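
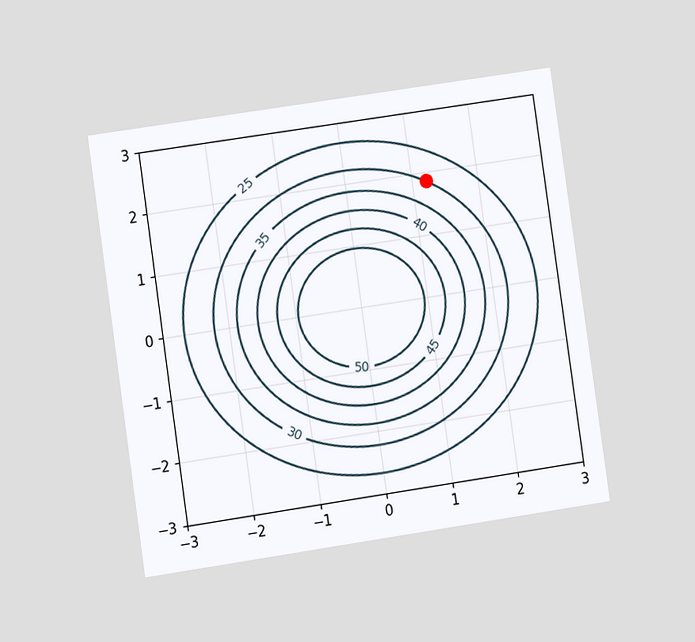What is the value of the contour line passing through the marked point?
30

The chart is tilted about 8° counter-clockwise and viewed at a slight angle. The marked point sits on the contour labelled 30.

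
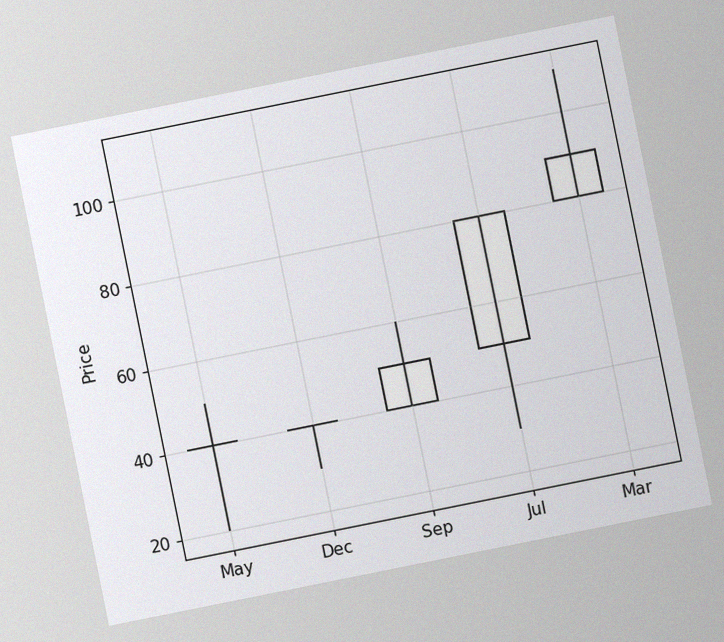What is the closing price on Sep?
The chart is tilted about 11° counter-clockwise, with some photo noise. The Sep candle closes at 50.

50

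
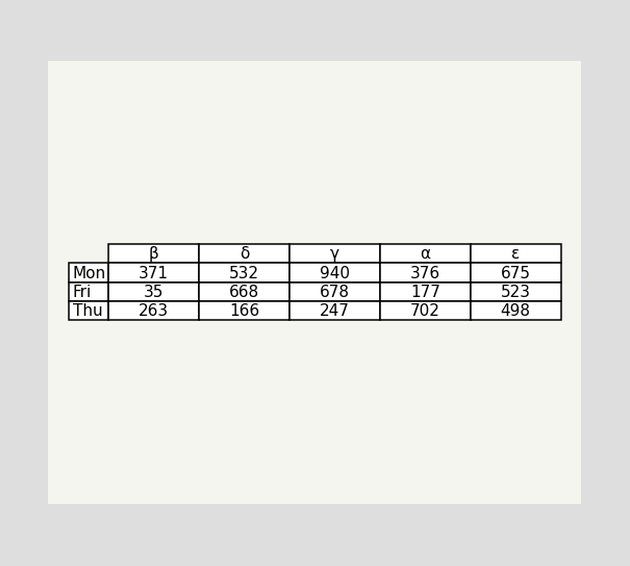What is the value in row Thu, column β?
The (Thu, β) cell reads 263.

263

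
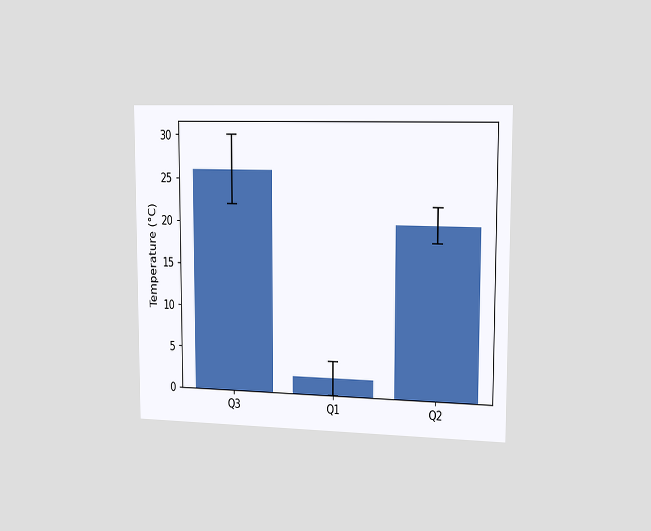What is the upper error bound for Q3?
30°C

The chart is viewed slightly from the right. The Q3 bar's upper whisker reaches 30°C.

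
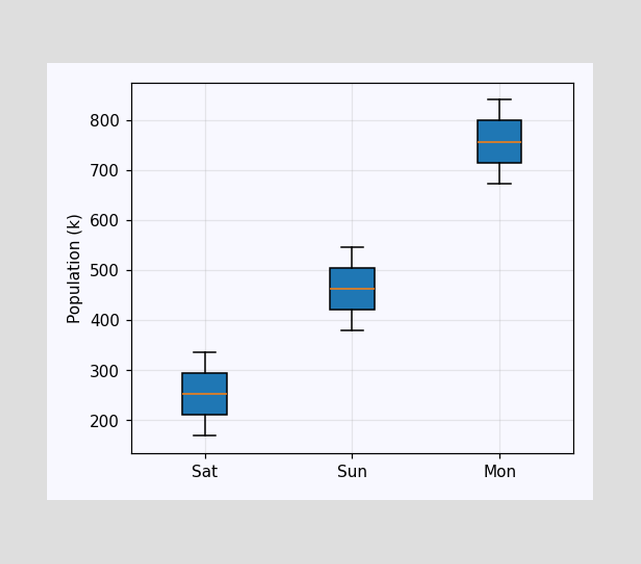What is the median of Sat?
The median line in the Sat box sits at 252k.

252k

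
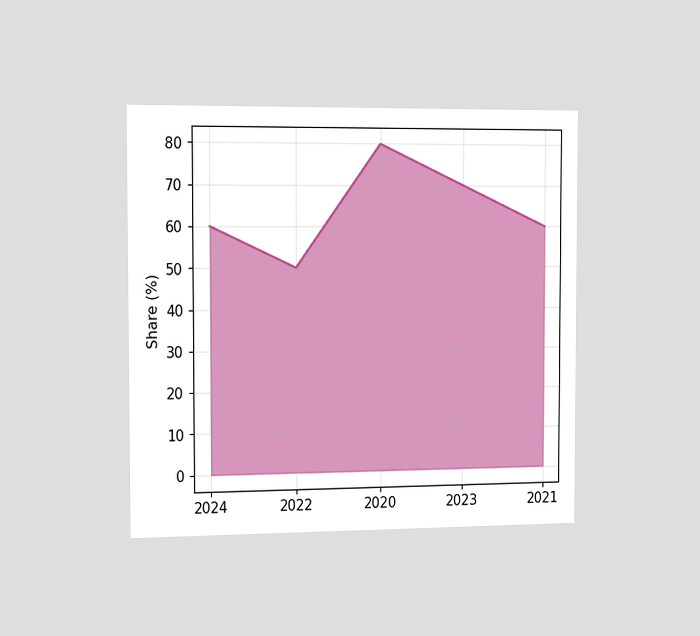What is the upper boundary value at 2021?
60%

The chart is viewed slightly from the left. At 2021 the upper boundary is at 60%.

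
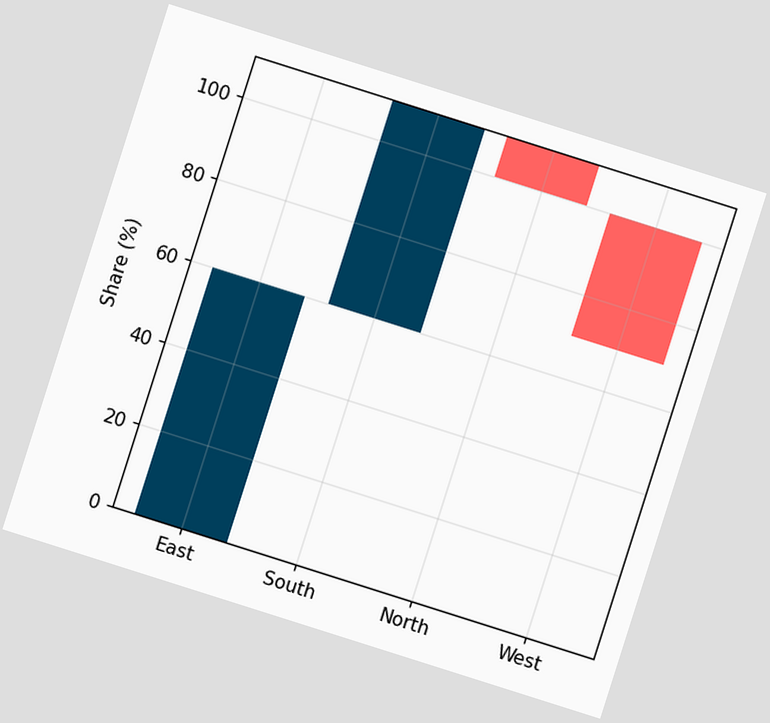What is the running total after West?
70%

The chart is tilted about 18° clockwise. After West the running total reaches 70%.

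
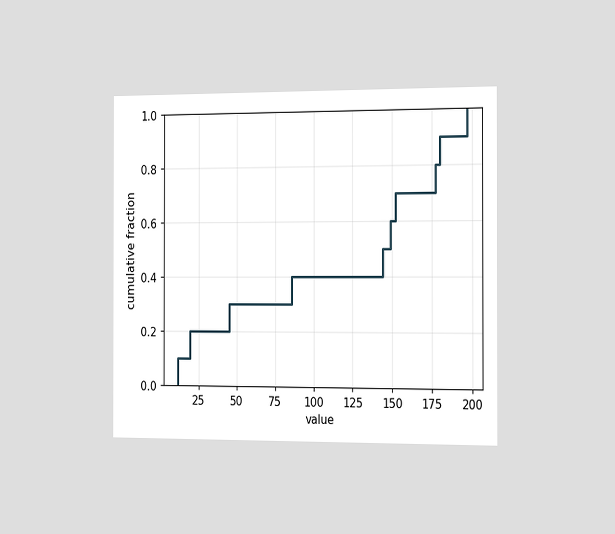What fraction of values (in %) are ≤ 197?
100%

The chart is viewed slightly from the right. At x=197 the ECDF step is at 100%.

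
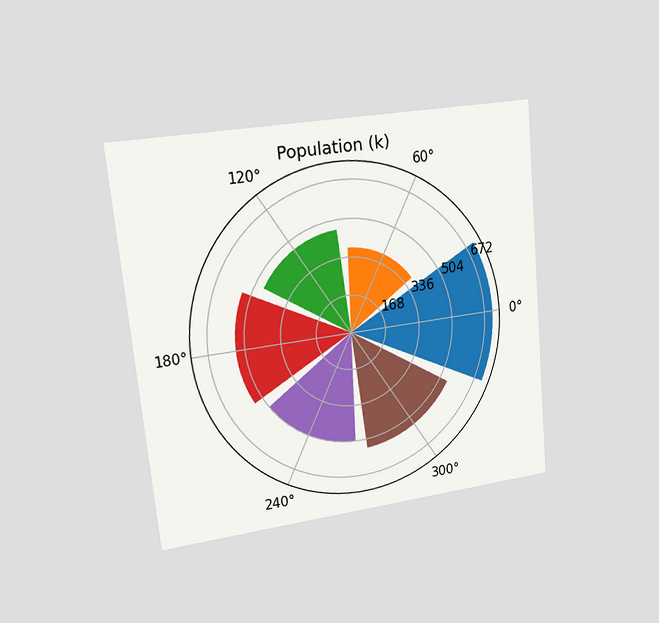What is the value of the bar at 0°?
714k

The chart is tilted about 6° counter-clockwise and viewed slightly from the left. The bar at 0° reaches 714k on the radial axis.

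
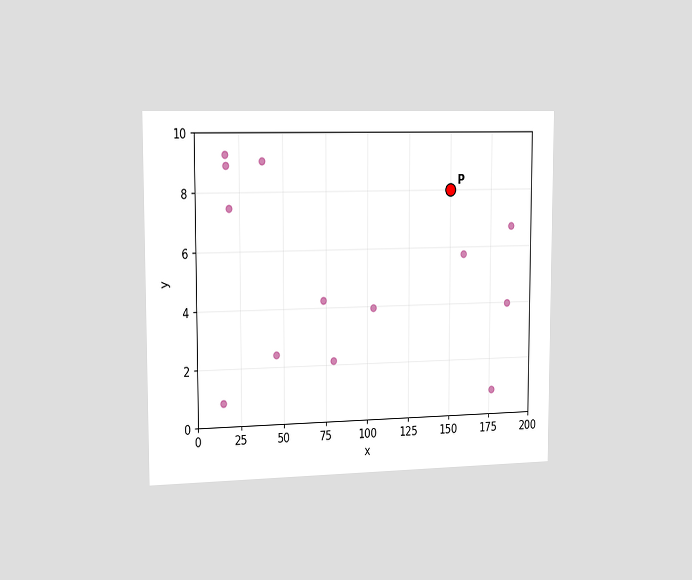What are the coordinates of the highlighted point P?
The chart is viewed slightly from the left. Following the gridlines from P to each axis, P sits at (150, 8).

(150, 8)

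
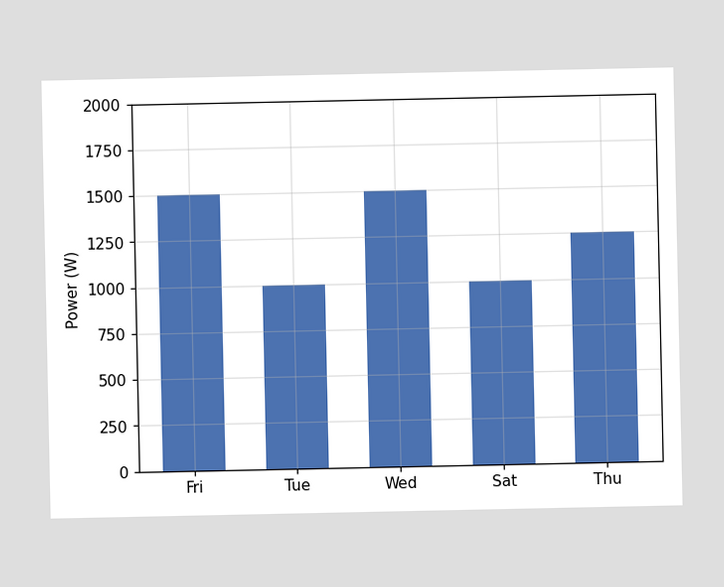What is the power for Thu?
1250W

Reading along the chart's y-axis, the Thu bar reaches 1250W.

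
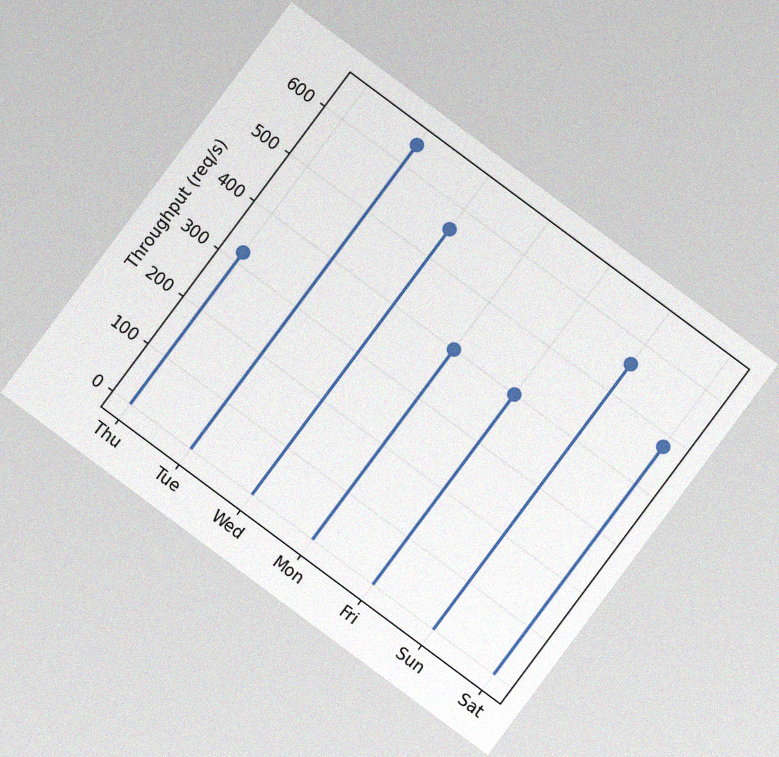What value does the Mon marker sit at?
The chart is tilted about 37° clockwise, with some photo noise. The Mon marker sits at 400req/s.

400req/s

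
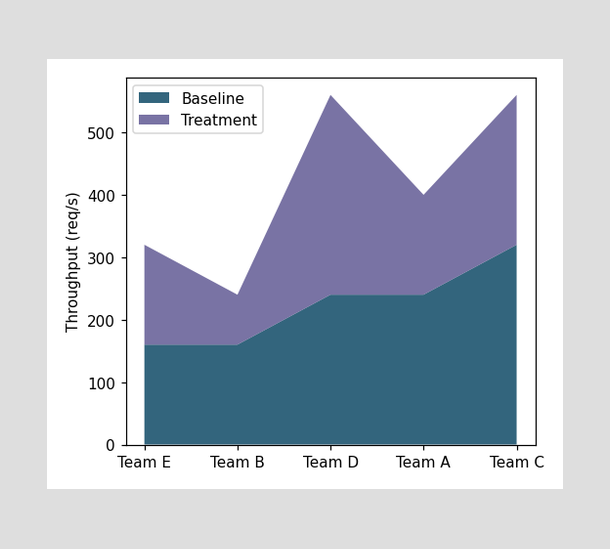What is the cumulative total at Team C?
560req/s

The stacked total at Team C reaches 560req/s.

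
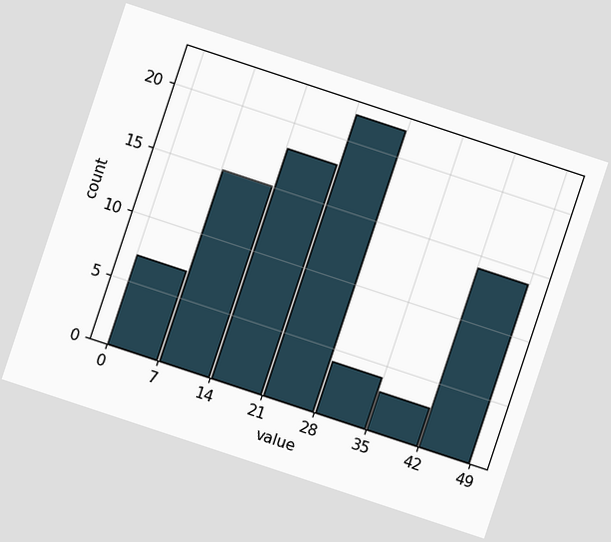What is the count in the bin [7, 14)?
The chart is tilted about 18° clockwise. The [7, 14) bin has height 15.

15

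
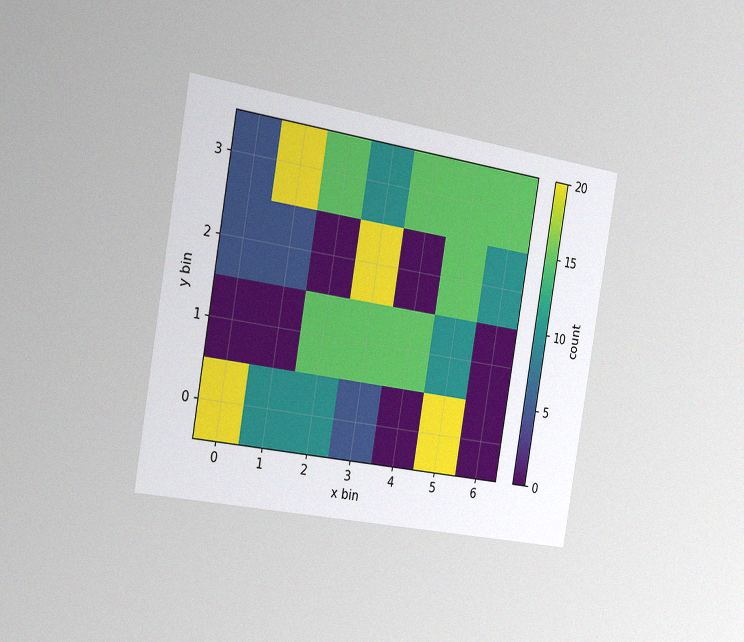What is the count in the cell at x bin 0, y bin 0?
20

The chart is tilted about 9° clockwise and viewed slightly from the left, with some photo noise. Matching the cell (0, 0) against the colorbar gives 20.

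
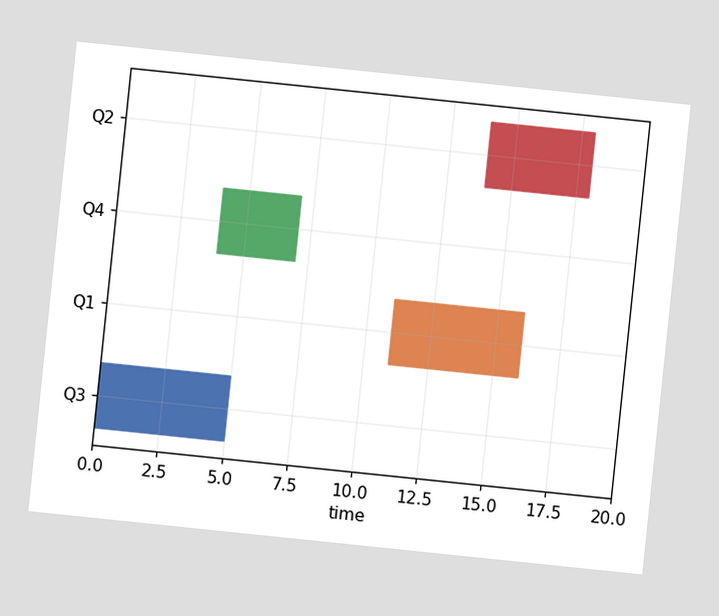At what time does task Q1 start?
The chart is tilted about 6° clockwise. The Q1 bar begins at t=11.

11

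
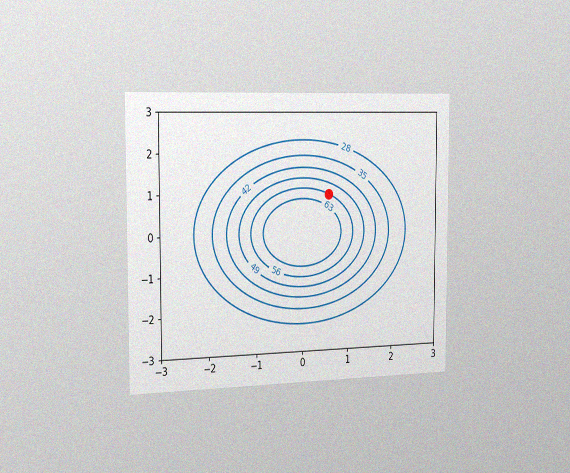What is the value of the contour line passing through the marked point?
56

The chart is viewed slightly from the left, with some photo noise. The marked point sits on the contour labelled 56.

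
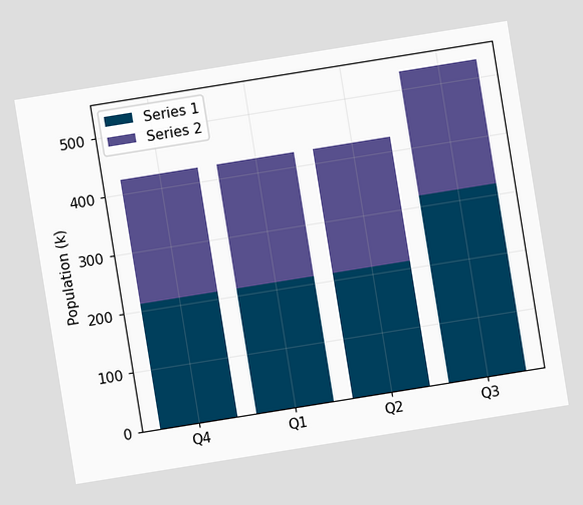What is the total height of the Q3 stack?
The chart is tilted about 9° counter-clockwise. The Q3 stack's top reaches 530k on the y-axis.

530k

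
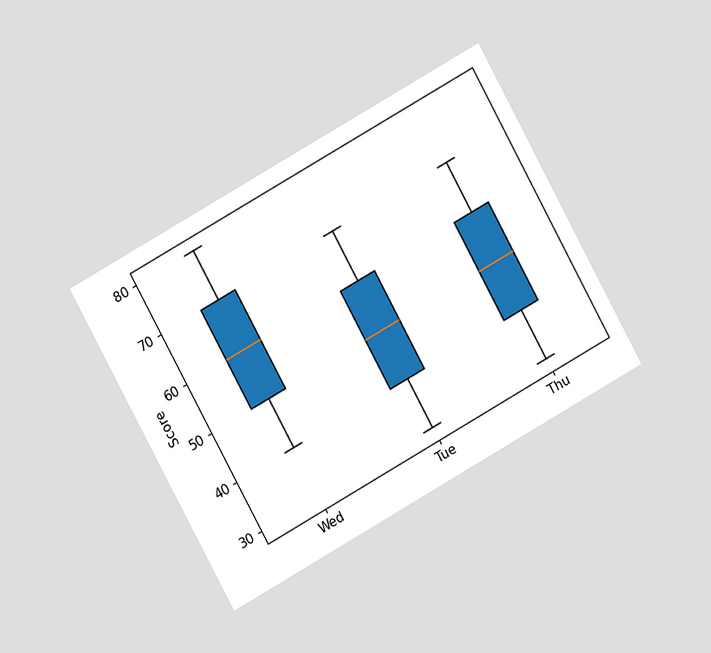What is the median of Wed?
60

The chart is tilted about 29° counter-clockwise and viewed at a slight angle. The median line in the Wed box sits at 60.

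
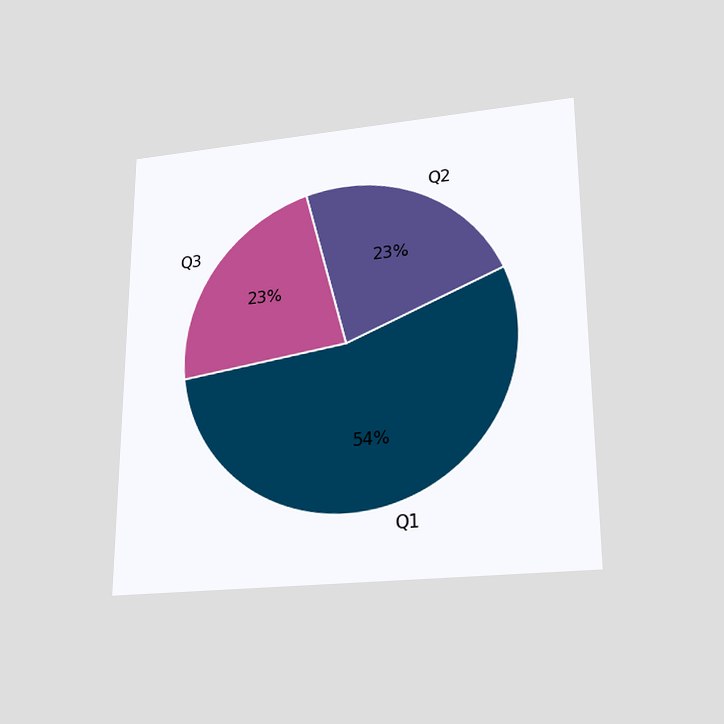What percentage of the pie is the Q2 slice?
The chart is viewed slightly from below. The Q2 slice takes up 23% of the pie.

23%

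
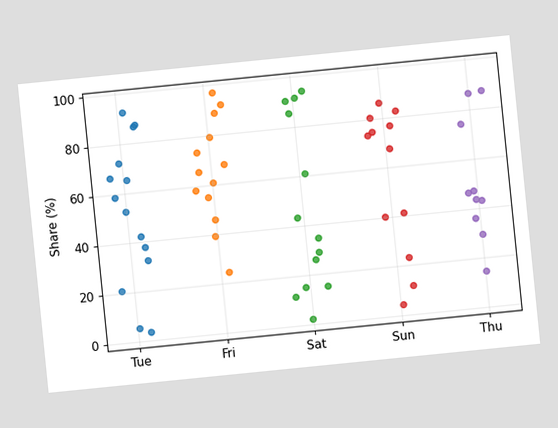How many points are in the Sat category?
The chart is tilted about 6° counter-clockwise. Counting the markers in the Sat column gives 13.

13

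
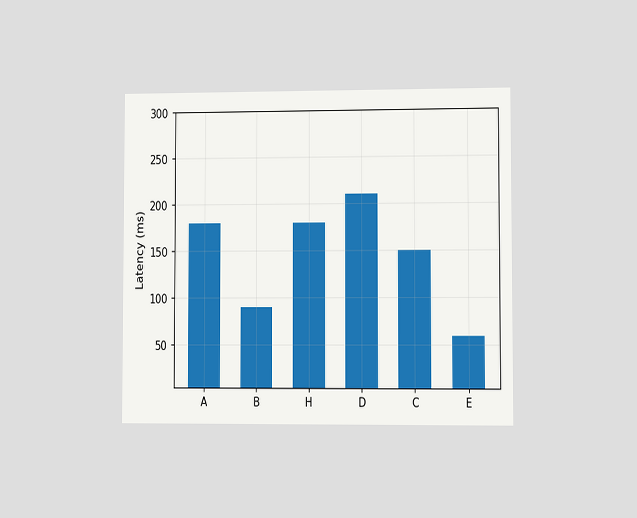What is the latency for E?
The chart is viewed at a slight angle. Reading along the chart's y-axis, the E bar reaches 60ms.

60ms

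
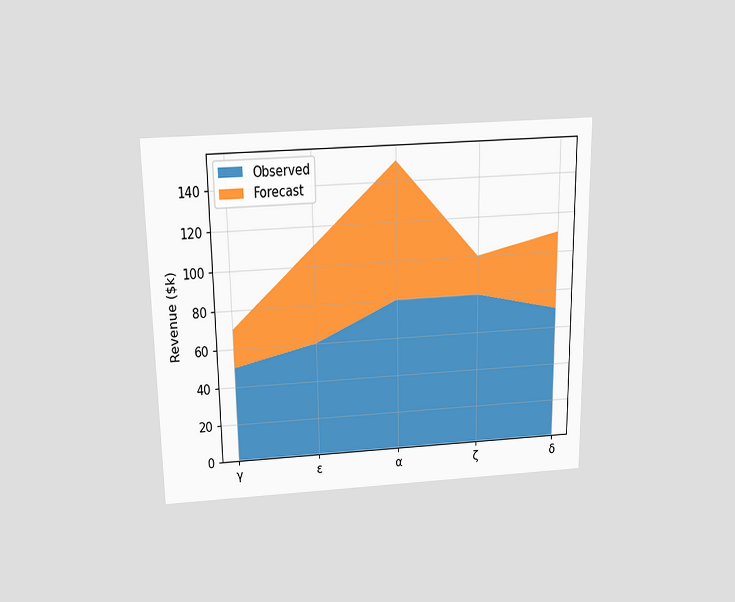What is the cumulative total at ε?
$110k

The chart is viewed slightly from above. The stacked total at ε reaches $110k.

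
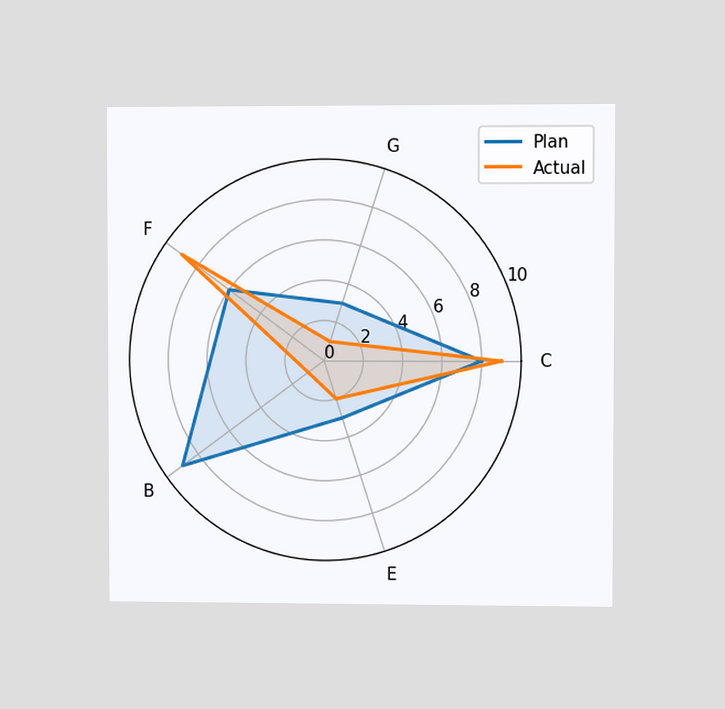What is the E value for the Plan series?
3

The chart is viewed at a slight angle. On the E axis, Plan reaches 3.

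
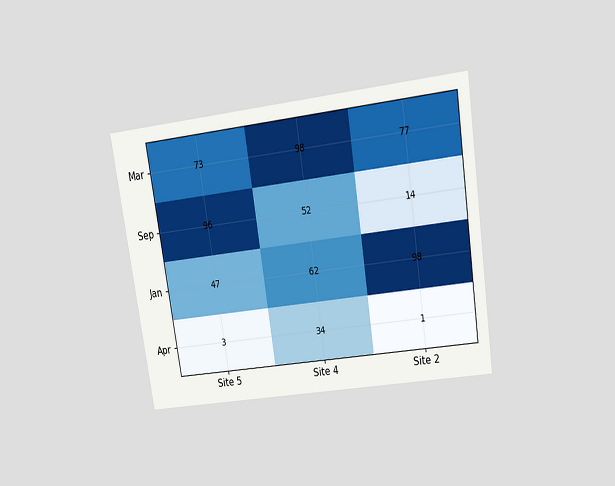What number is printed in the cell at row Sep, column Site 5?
The chart is tilted about 9° counter-clockwise and viewed slightly from above. The (Sep, Site 5) cell reads 96.

96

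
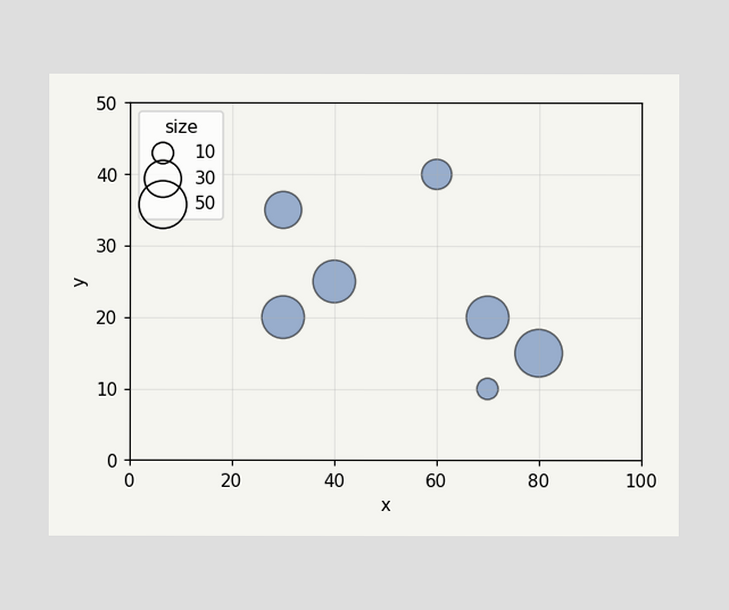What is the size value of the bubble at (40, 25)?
Matching the bubble at (40, 25) against the size legend gives 40.

40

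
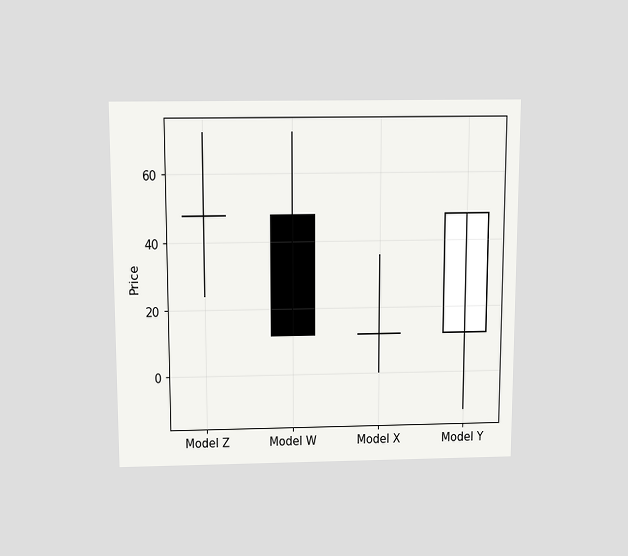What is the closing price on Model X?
12

The chart is viewed slightly from above. The Model X candle closes at 12.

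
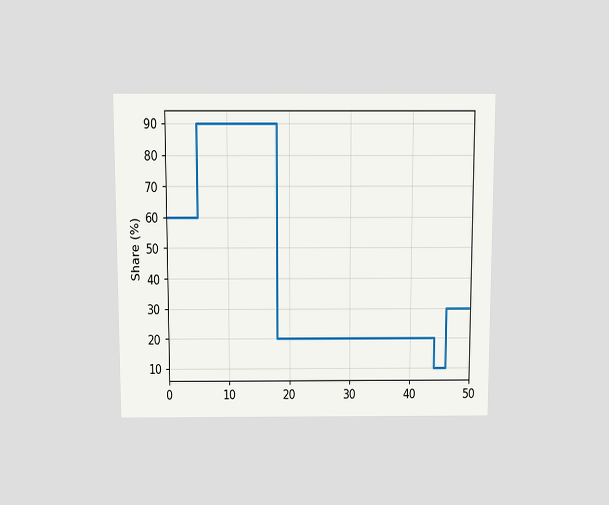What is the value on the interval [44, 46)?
The chart is viewed slightly from above. On [44, 46) the step sits at 10%.

10%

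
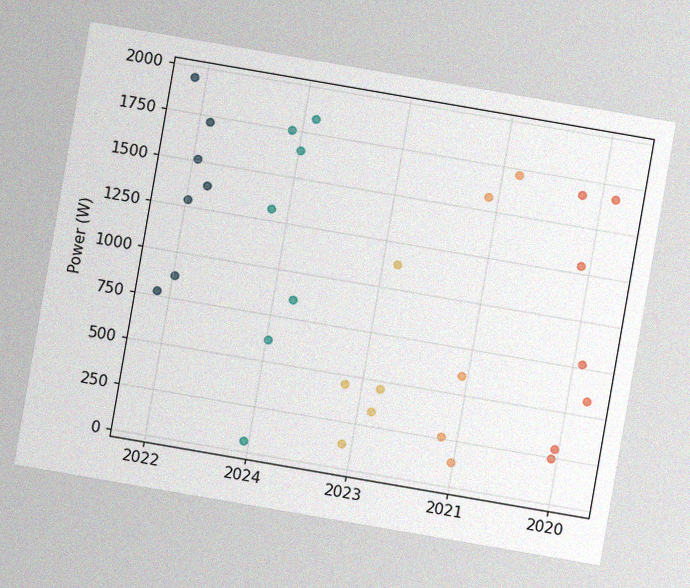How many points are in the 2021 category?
The chart is tilted about 10° clockwise, with some photo noise. Counting the markers in the 2021 column gives 5.

5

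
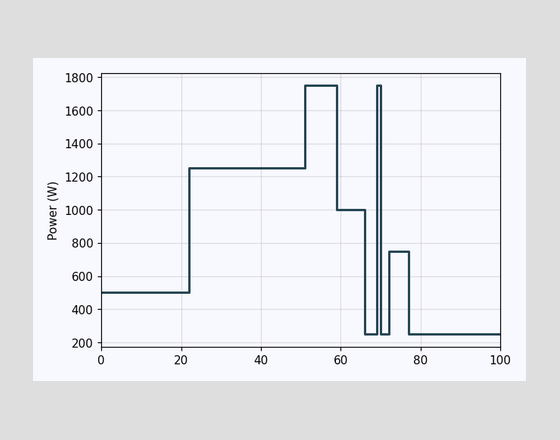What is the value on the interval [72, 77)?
On [72, 77) the step sits at 750W.

750W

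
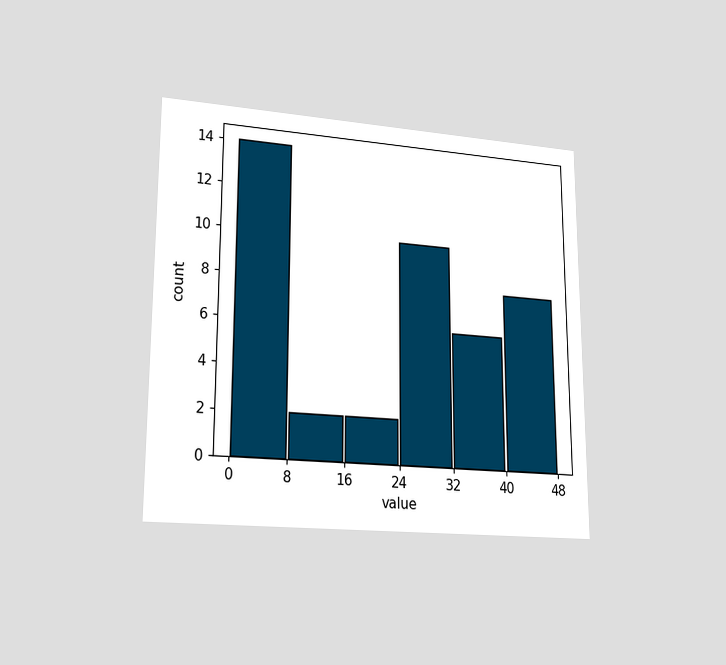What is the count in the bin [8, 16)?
The chart is viewed at a slight angle. The [8, 16) bin has height 2.

2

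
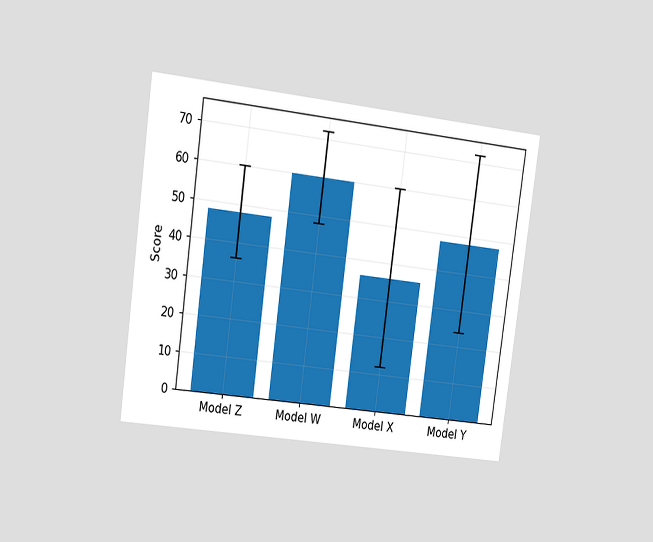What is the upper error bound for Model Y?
72

The chart is tilted about 8° clockwise and viewed slightly from the left. The Model Y bar's upper whisker reaches 72.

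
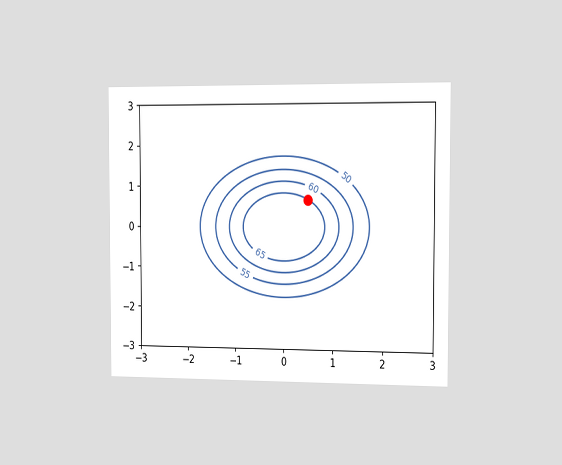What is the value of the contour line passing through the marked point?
The chart is viewed slightly from the right. The marked point sits on the contour labelled 65.

65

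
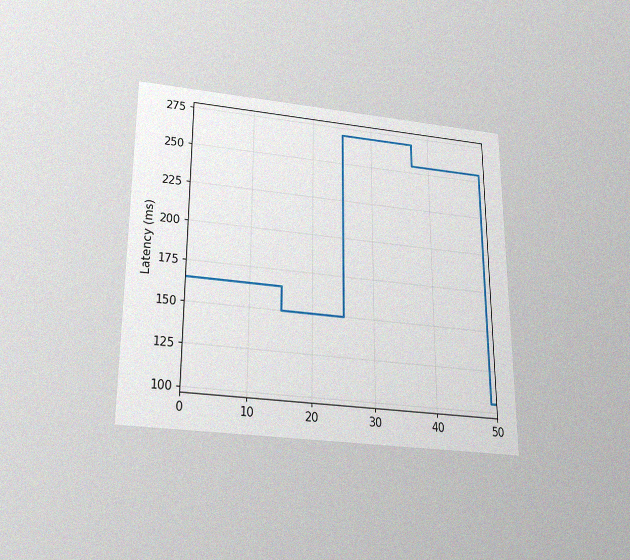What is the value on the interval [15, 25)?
The chart is viewed slightly from below, with some photo noise. On [15, 25) the step sits at 150ms.

150ms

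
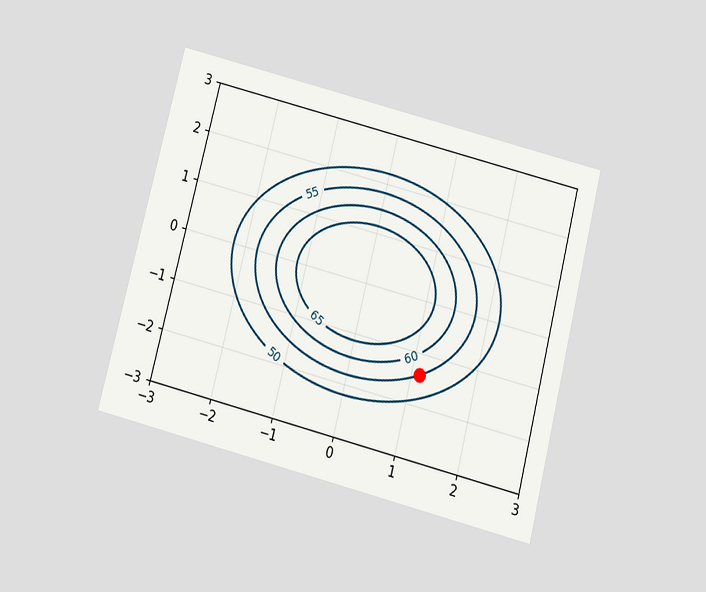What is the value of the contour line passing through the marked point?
55

The chart is tilted about 14° clockwise and viewed slightly from below. The marked point sits on the contour labelled 55.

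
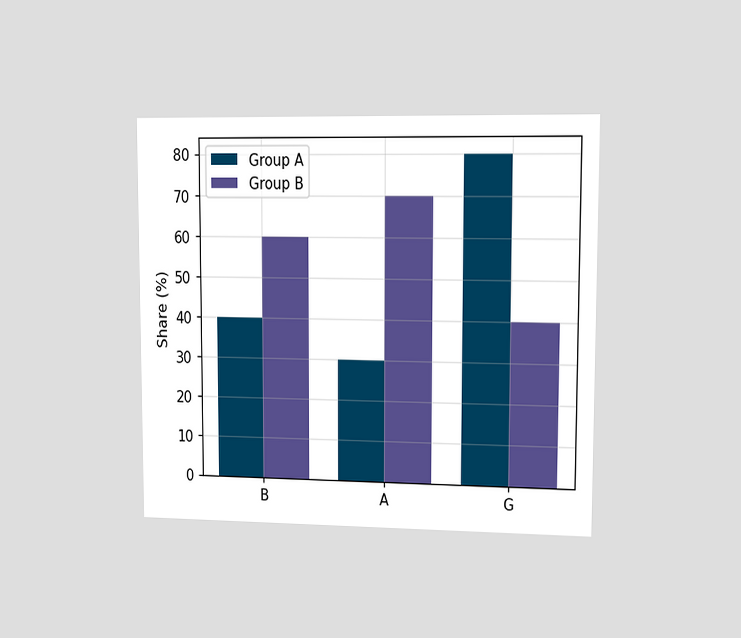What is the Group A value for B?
40%

The chart is viewed slightly from the right. The Group A bar at B reaches 40% on the y-axis.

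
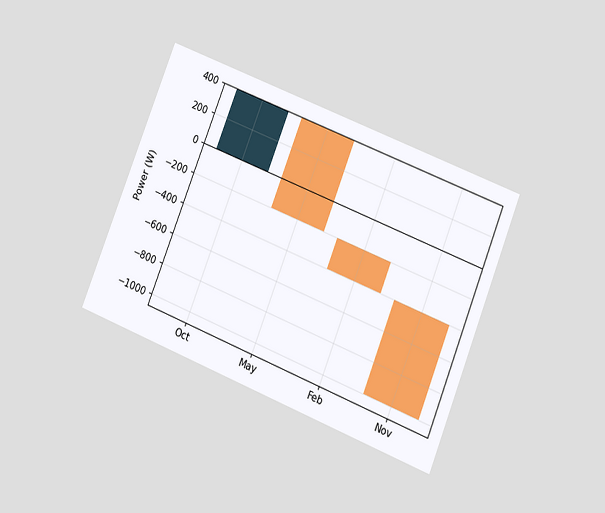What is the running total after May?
-200W

The chart is tilted about 22° clockwise and viewed at a slight angle. After May the running total reaches -200W.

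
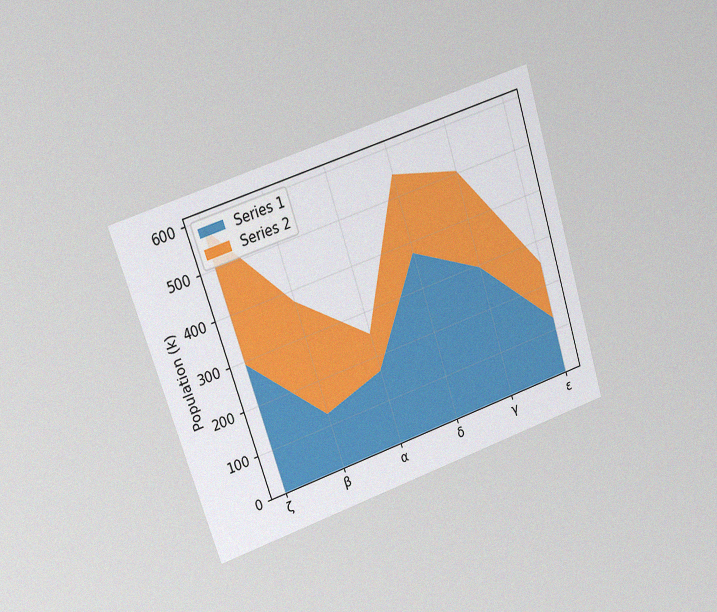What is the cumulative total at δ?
The chart is tilted about 18° counter-clockwise and viewed at a slight angle, with some photo noise. The stacked total at δ reaches 546k.

546k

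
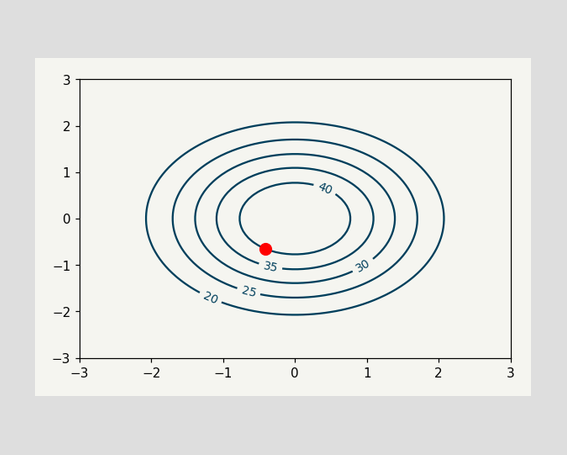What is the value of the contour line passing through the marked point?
40

The marked point sits on the contour labelled 40.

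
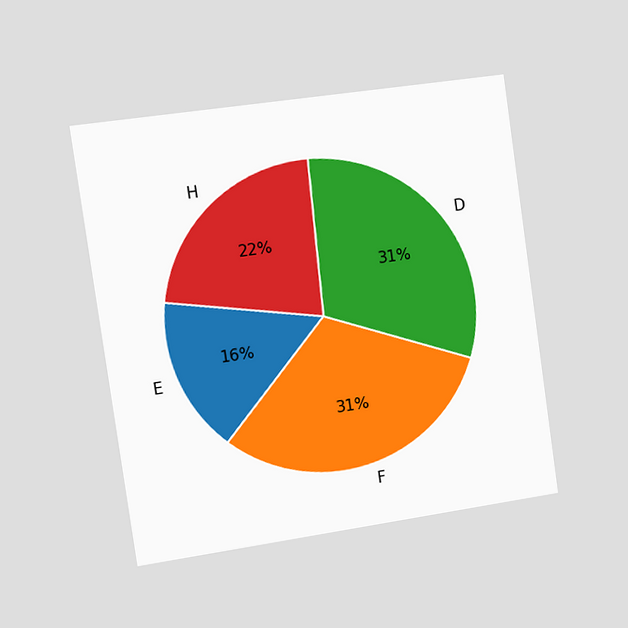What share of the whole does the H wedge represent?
22%

The chart is tilted about 8° counter-clockwise and viewed slightly from the left. The H slice takes up 22% of the pie.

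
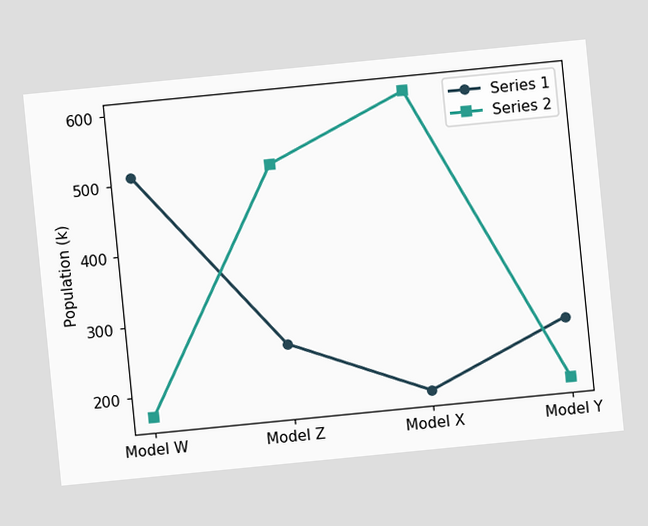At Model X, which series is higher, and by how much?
Series 2, by 425k

The chart is tilted about 6° counter-clockwise. At Model X, Series 2 sits above the other line by 425k.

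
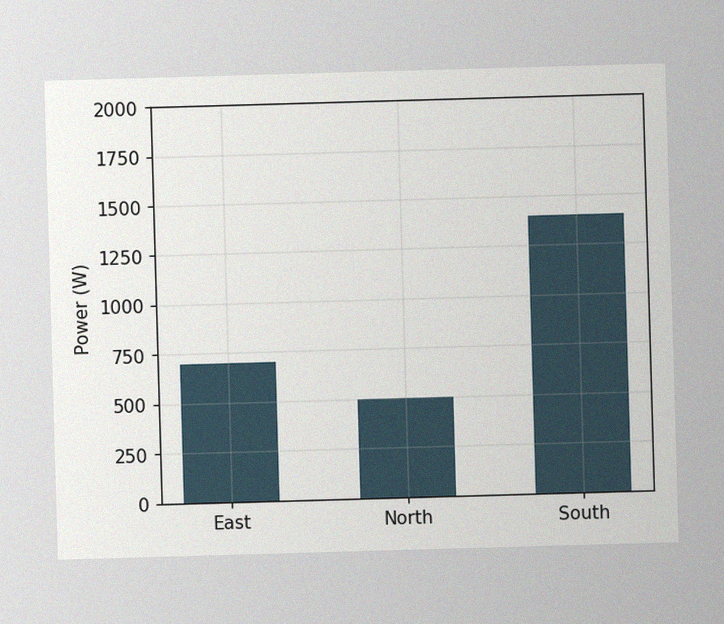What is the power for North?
The image has some photo noise and uneven lighting. Reading along the chart's y-axis, the North bar reaches 500W.

500W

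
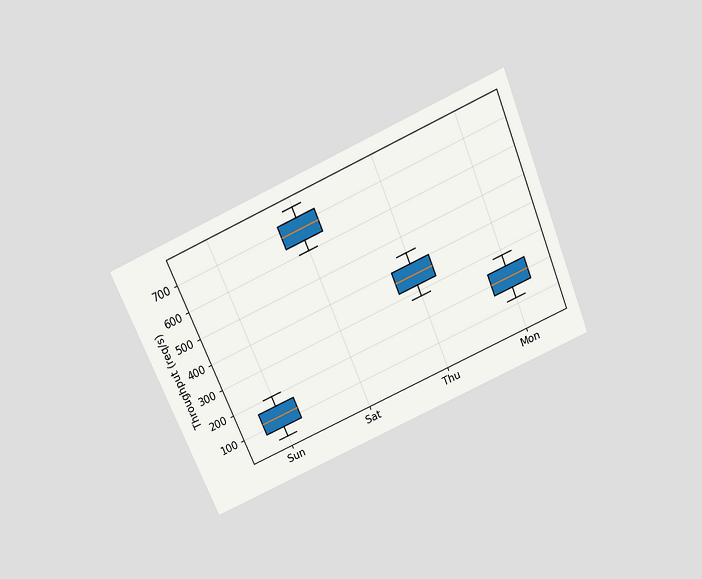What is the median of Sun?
120req/s

The chart is tilted about 23° counter-clockwise and viewed slightly from above. The median line in the Sun box sits at 120req/s.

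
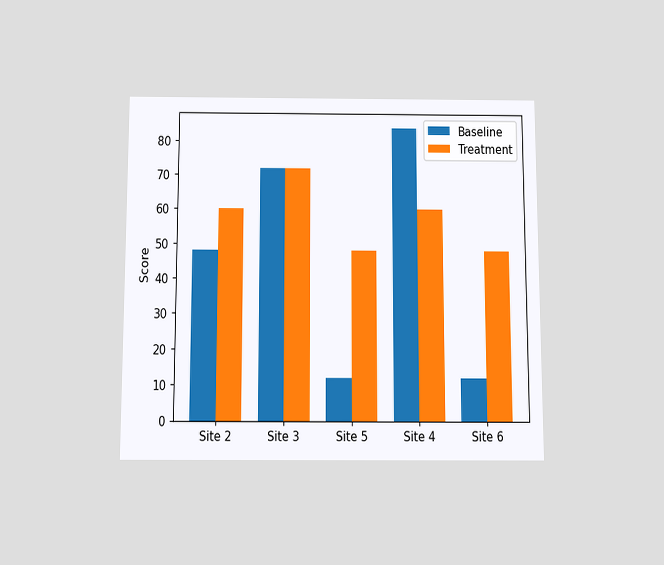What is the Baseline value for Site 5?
The chart is viewed slightly from below. The Baseline bar at Site 5 reaches 12 on the y-axis.

12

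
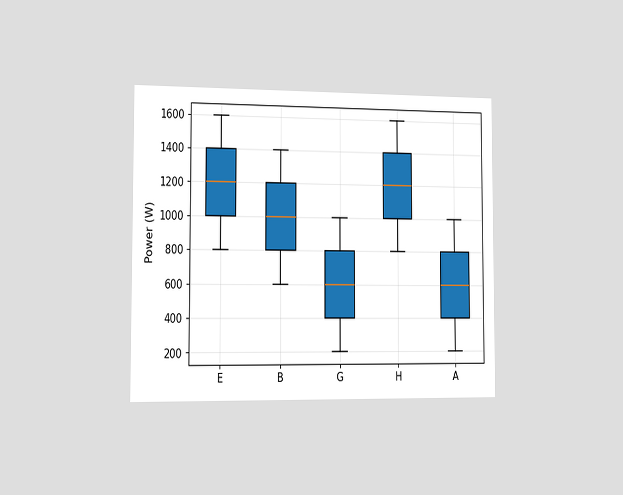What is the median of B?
1000W

The chart is viewed slightly from the left. The median line in the B box sits at 1000W.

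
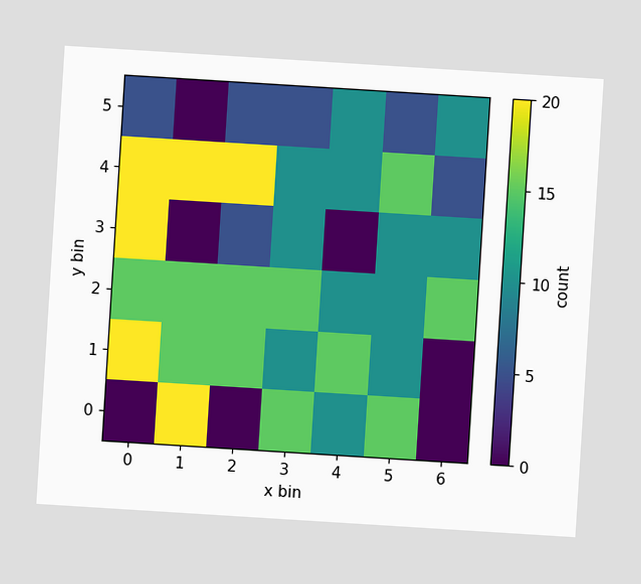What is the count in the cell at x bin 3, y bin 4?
10

The chart is tilted about 4° clockwise. Matching the cell (3, 4) against the colorbar gives 10.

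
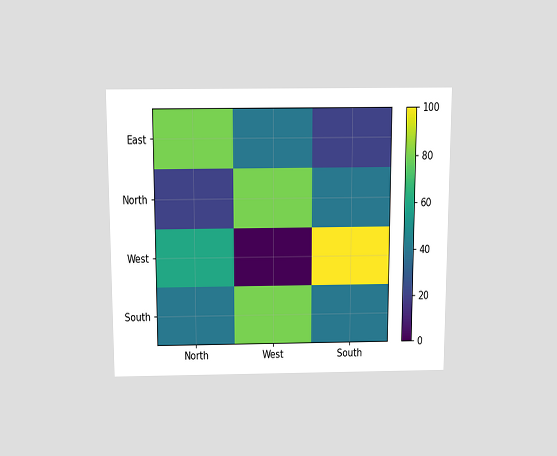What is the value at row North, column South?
The chart is viewed slightly from above. Matching cell (North, South) against the colorbar gives 40.

40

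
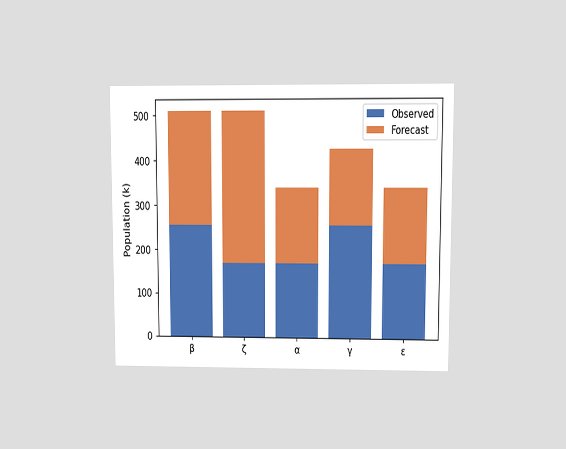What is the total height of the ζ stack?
The chart is viewed at a slight angle. The ζ stack's top reaches 510k on the y-axis.

510k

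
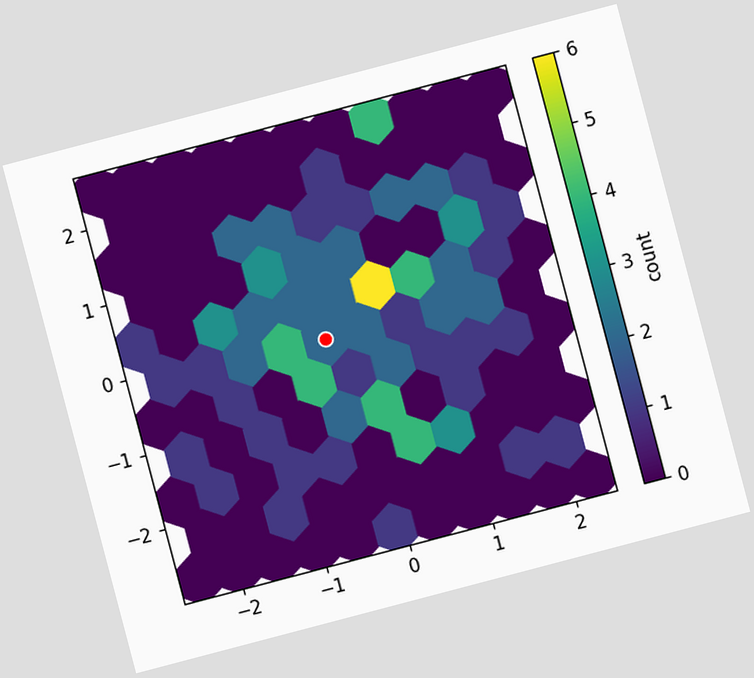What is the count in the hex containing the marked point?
2

The chart is tilted about 15° counter-clockwise. The marked hex reads 2 on the colorbar.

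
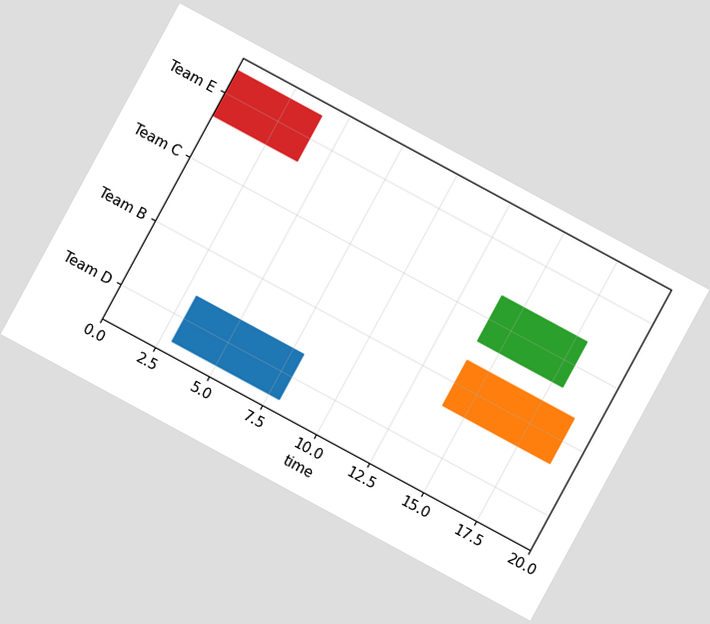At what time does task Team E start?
The chart is tilted about 28° clockwise. The Team E bar begins at t=0.

0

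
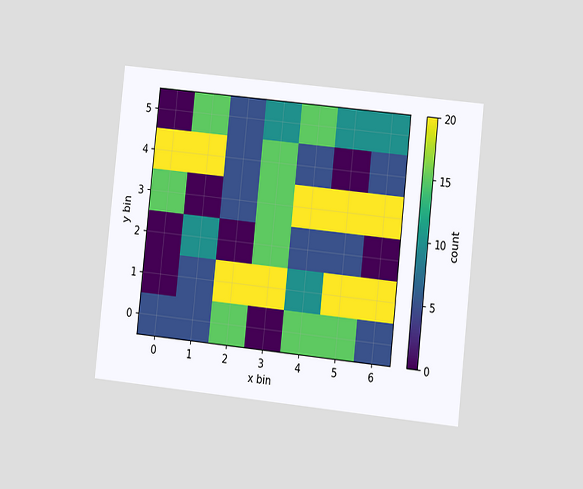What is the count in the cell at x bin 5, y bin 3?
The chart is tilted about 6° clockwise and viewed at a slight angle. Matching the cell (5, 3) against the colorbar gives 20.

20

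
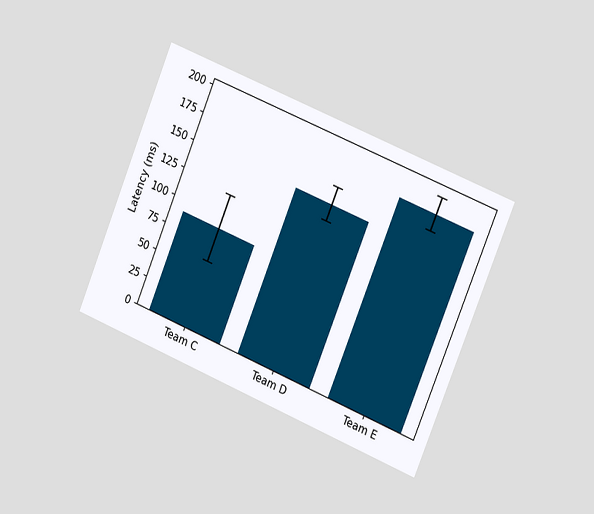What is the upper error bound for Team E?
195ms

The chart is tilted about 22° clockwise and viewed slightly from the right. The Team E bar's upper whisker reaches 195ms.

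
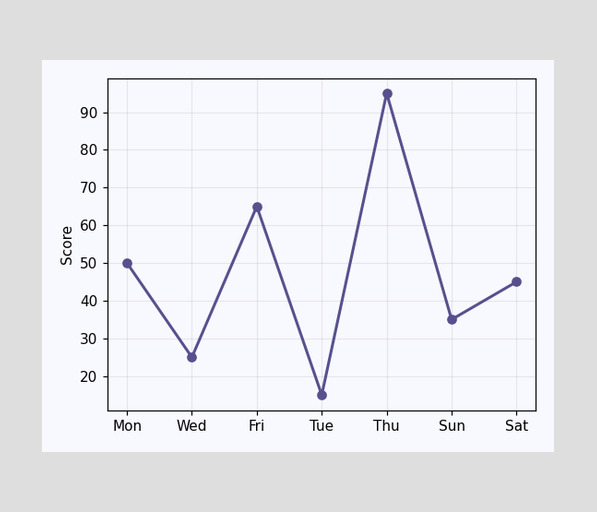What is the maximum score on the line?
The highest point is at Thu, and reading across to the y-axis gives 95.

95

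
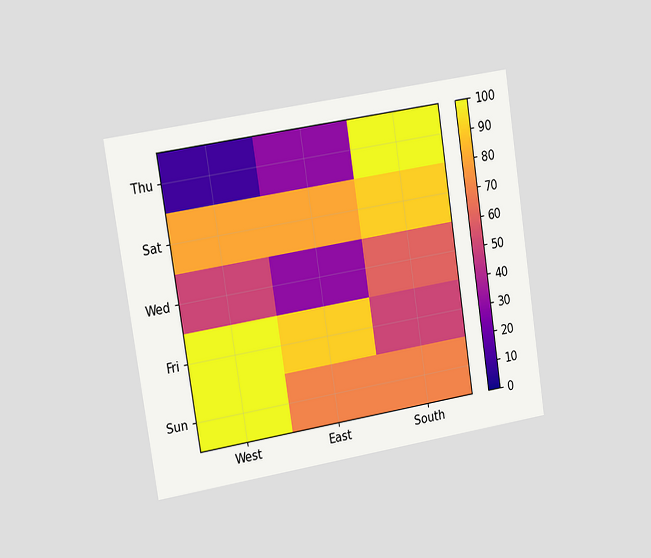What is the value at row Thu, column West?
10

The chart is tilted about 9° counter-clockwise and viewed slightly from the left. Matching cell (Thu, West) against the colorbar gives 10.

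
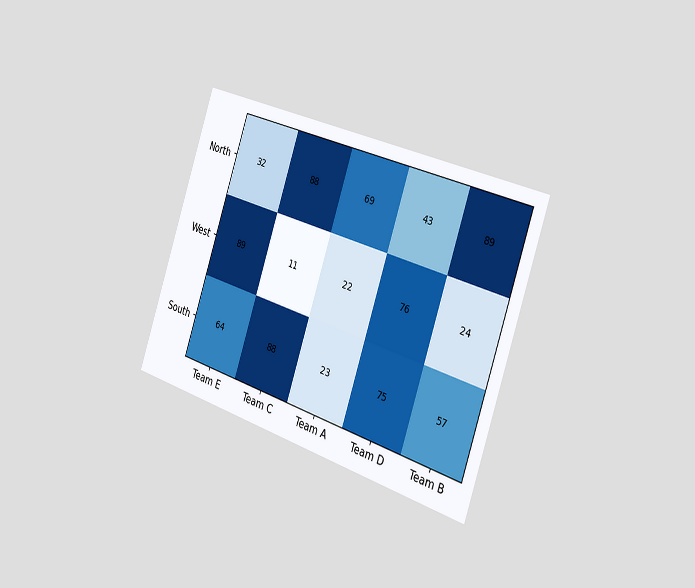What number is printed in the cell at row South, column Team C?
88

The chart is tilted about 19° clockwise and viewed slightly from the right. The (South, Team C) cell reads 88.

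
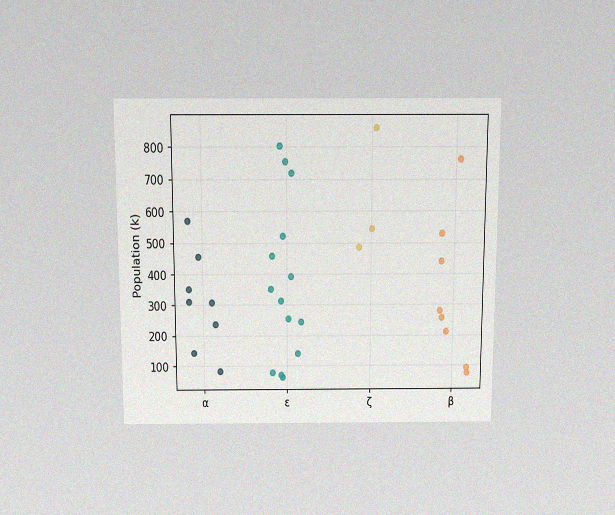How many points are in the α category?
8

The chart is viewed slightly from above, with some photo noise. Counting the markers in the α column gives 8.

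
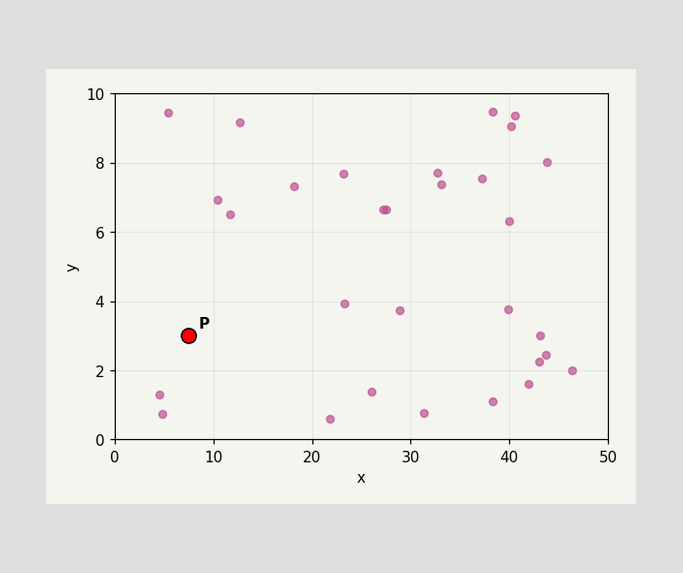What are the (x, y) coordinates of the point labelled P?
(7.5, 3)

Following the gridlines from P to each axis, P sits at (7.5, 3).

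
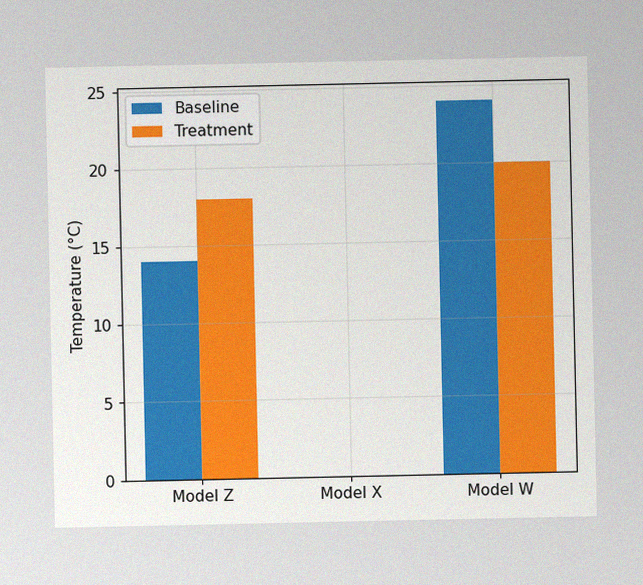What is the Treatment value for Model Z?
The image has some photo noise and uneven lighting. The Treatment bar at Model Z reaches 18°C on the y-axis.

18°C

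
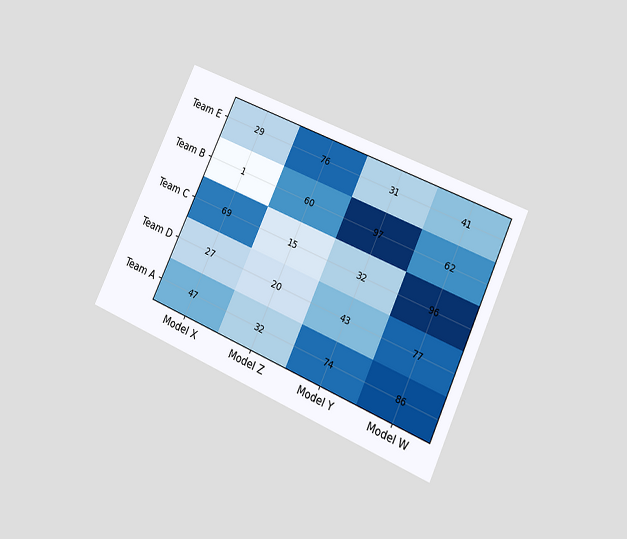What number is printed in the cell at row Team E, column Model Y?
31

The chart is tilted about 25° clockwise and viewed at a slight angle. The (Team E, Model Y) cell reads 31.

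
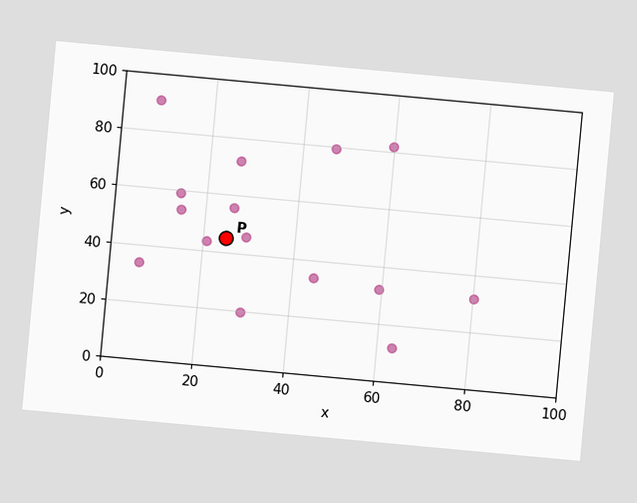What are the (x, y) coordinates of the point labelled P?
(25, 45)

The chart is tilted about 5° clockwise. Following the gridlines from P to each axis, P sits at (25, 45).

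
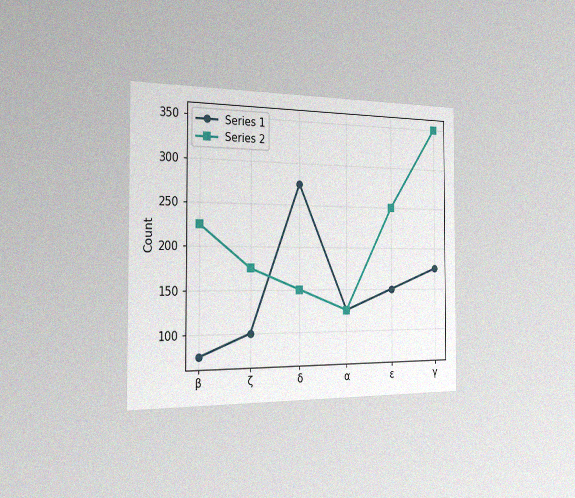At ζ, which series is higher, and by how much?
Series 2, by 75

The chart is viewed slightly from the left, with some photo noise. At ζ, Series 2 sits above the other line by 75.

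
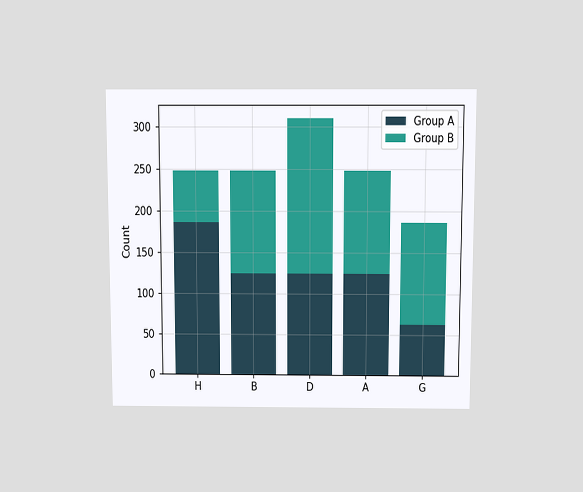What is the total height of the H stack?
The chart is viewed slightly from above. The H stack's top reaches 248 on the y-axis.

248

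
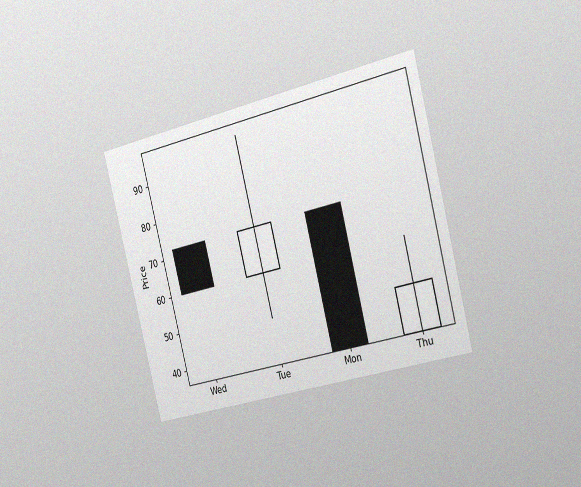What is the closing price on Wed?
The chart is tilted about 14° counter-clockwise and viewed slightly from the right, with some photo noise. The Wed candle closes at 60.

60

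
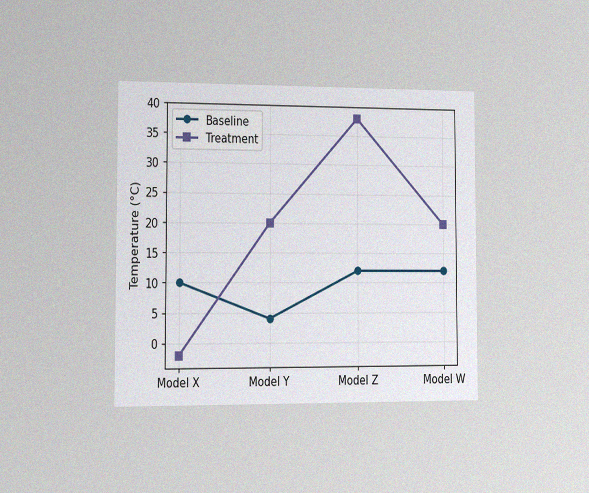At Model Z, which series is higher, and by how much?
The chart is viewed slightly from the left, with some photo noise. At Model Z, Treatment sits above the other line by 26°C.

Treatment, by 26°C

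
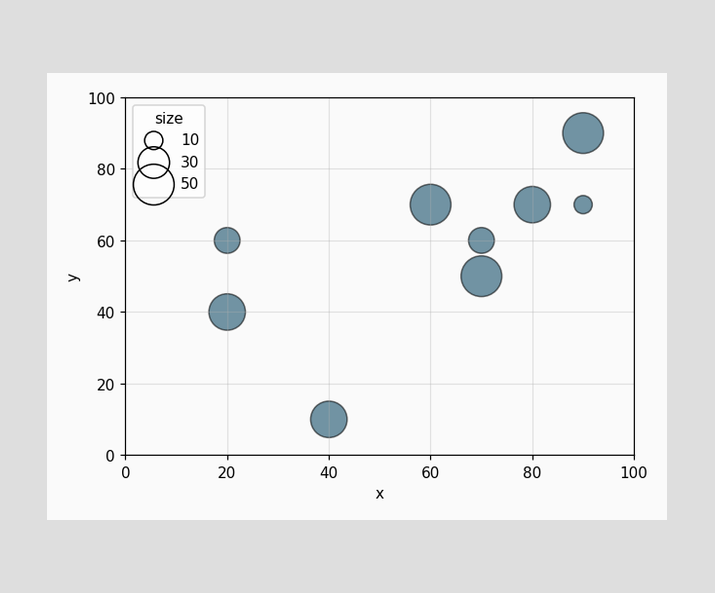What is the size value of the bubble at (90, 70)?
Matching the bubble at (90, 70) against the size legend gives 10.

10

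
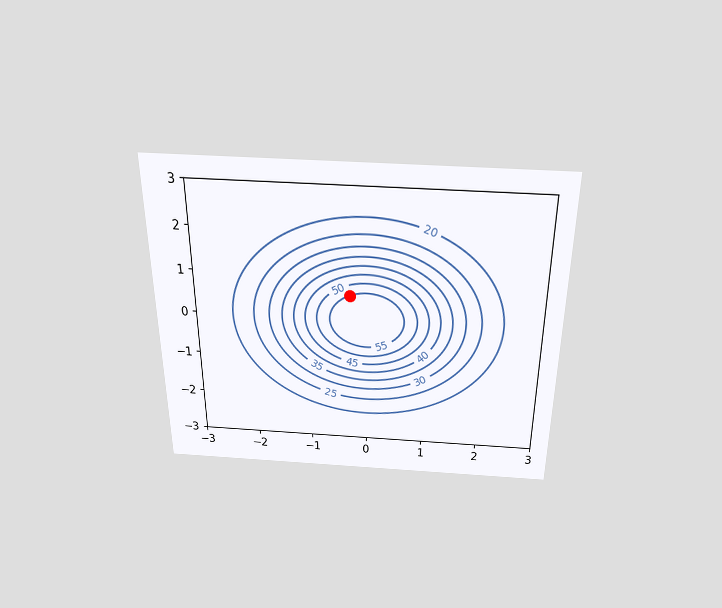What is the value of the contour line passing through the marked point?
55

The chart is viewed slightly from above. The marked point sits on the contour labelled 55.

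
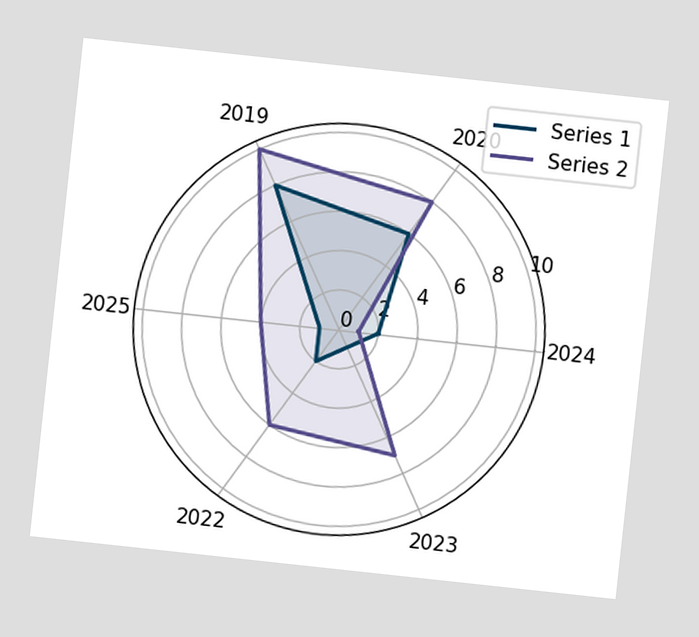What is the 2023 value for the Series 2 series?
The chart is tilted about 6° clockwise. On the 2023 axis, Series 2 reaches 7.

7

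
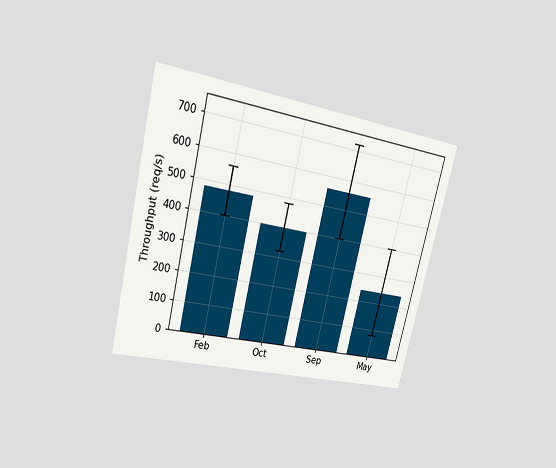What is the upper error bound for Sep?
720req/s

The chart is tilted about 14° clockwise and viewed at a slight angle. The Sep bar's upper whisker reaches 720req/s.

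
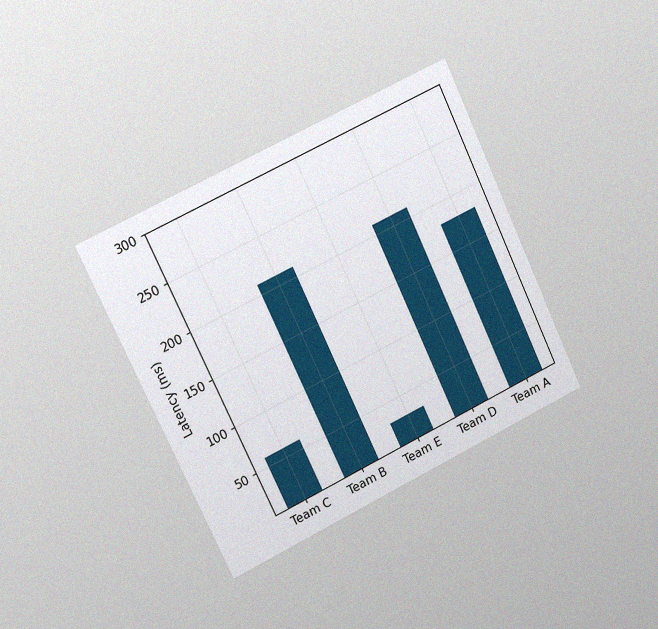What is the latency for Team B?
210ms

The chart is tilted about 25° counter-clockwise and viewed slightly from the left, with some photo noise. Reading along the chart's y-axis, the Team B bar reaches 210ms.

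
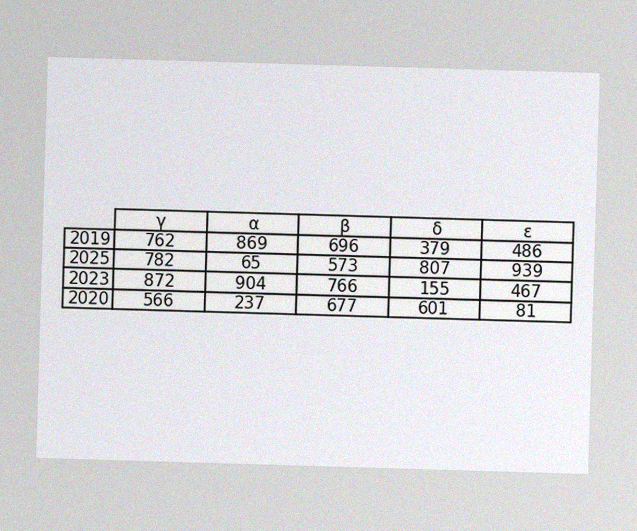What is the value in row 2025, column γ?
The image has some photo noise and uneven lighting. The (2025, γ) cell reads 782.

782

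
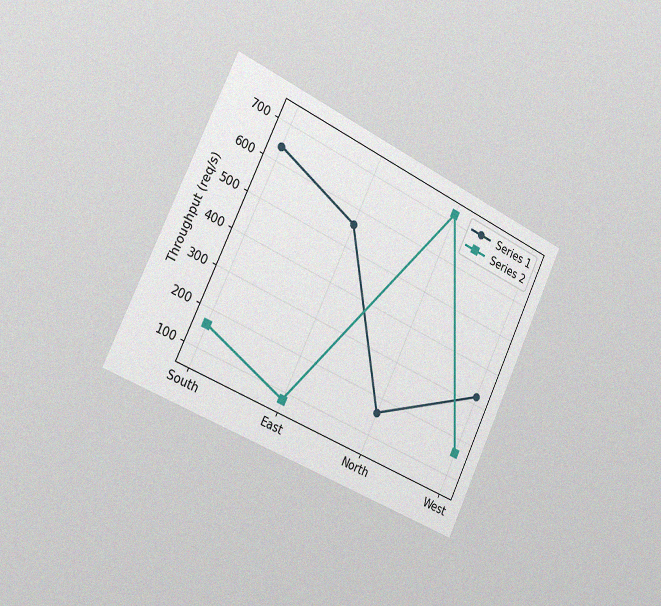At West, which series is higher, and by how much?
The chart is tilted about 25° clockwise and viewed slightly from the left, with some photo noise. At West, Series 1 sits above the other line by 160req/s.

Series 1, by 160req/s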